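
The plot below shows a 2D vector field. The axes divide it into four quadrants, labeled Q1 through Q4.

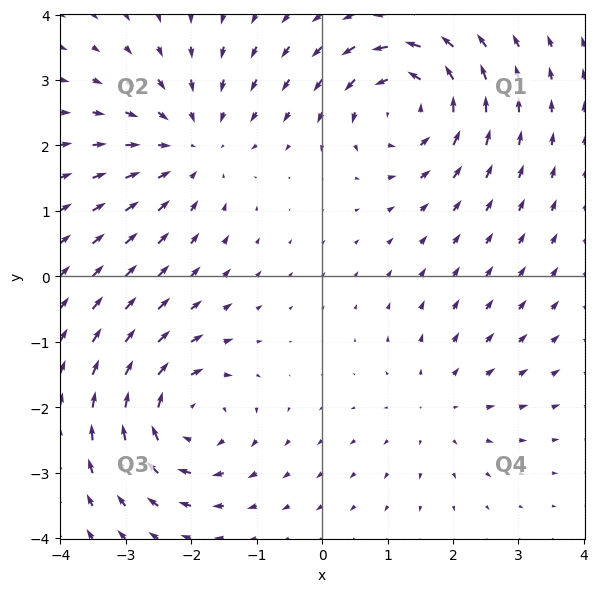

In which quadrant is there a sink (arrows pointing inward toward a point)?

The sink sits at approximately (-2.0, 2.0), which lies in quadrant Q2. The divergence there is about -3, negative as expected for a sink.

Q2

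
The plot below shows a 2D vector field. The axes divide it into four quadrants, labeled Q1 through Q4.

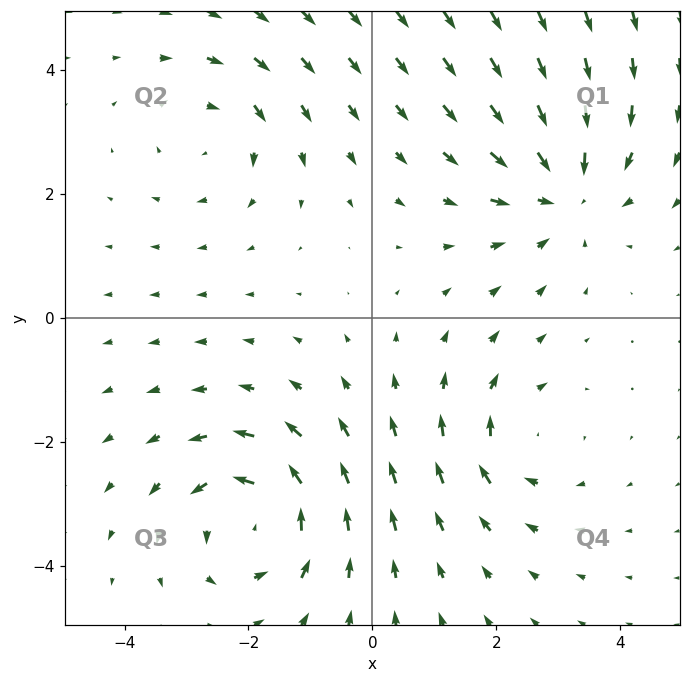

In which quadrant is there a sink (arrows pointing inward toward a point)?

The sink sits at approximately (3.1, 2.0), which lies in quadrant Q1. The divergence there is about -4, negative as expected for a sink.

Q1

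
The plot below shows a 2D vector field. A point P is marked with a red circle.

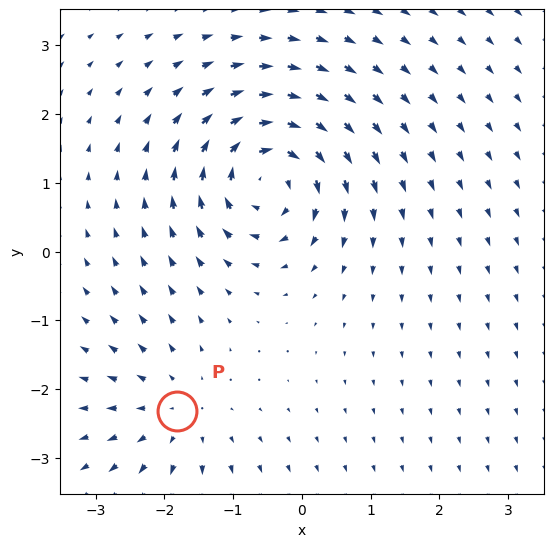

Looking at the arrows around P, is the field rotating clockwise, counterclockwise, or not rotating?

not rotating

Near P at (-1.8, -2.3) the arrows show no circulation. The curl there is ≈0.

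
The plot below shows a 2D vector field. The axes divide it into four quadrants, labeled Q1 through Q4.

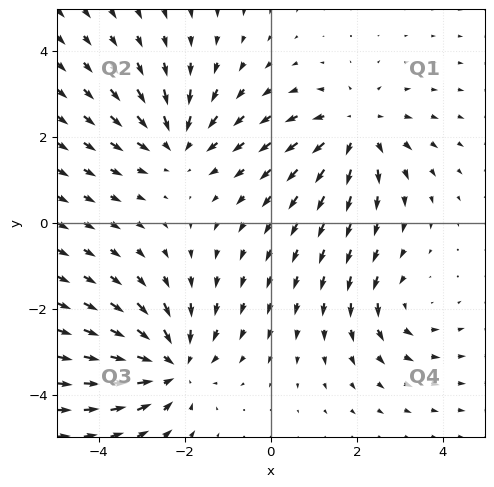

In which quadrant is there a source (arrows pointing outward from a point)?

The source sits at approximately (2.0, 2.2), which lies in quadrant Q1. The divergence there is about +4, positive as expected for a source.

Q1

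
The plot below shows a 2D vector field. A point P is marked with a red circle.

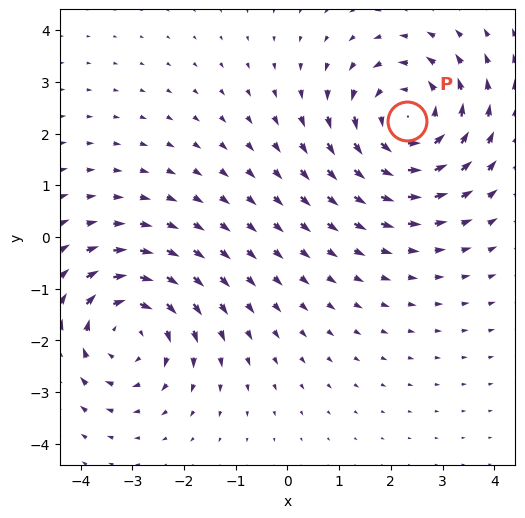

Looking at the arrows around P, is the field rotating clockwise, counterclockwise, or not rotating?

counterclockwise

Near P at (2.3, 2.2) the arrows circulate counterclockwise. The curl (z-component) there is about +5; positive curl means counterclockwise rotation.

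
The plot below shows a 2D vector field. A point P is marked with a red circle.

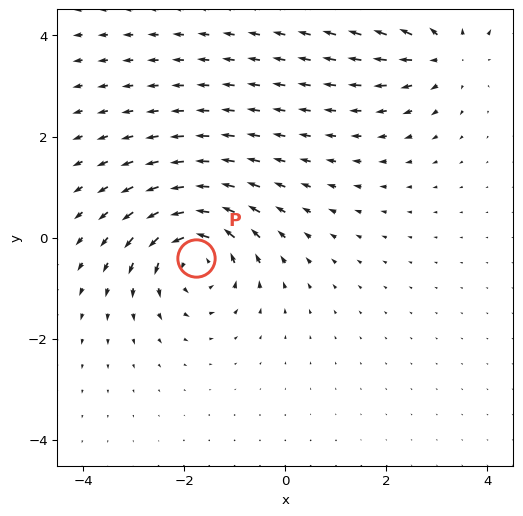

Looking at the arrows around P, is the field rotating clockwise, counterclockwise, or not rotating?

Near P at (-1.8, -0.4) the arrows circulate counterclockwise. The curl (z-component) there is about +4; positive curl means counterclockwise rotation.

counterclockwise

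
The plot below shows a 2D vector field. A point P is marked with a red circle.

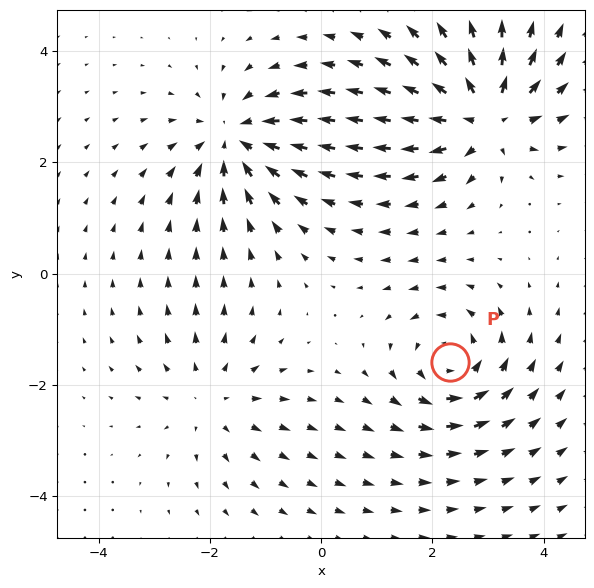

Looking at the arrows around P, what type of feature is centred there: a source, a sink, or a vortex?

vortex

At P (2.3, -1.6) the arrows circulate counterclockwise. Divergence ≈0, curl about +5 — near-zero divergence with nonzero curl is a vortex.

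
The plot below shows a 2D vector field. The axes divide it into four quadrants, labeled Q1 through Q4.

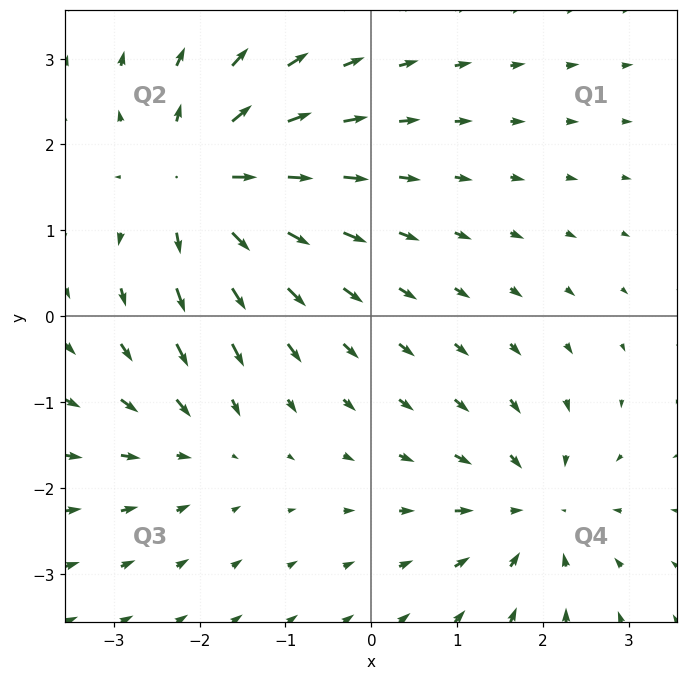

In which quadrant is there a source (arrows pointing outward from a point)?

Q2

The source sits at approximately (-2.0, 1.5), which lies in quadrant Q2. The divergence there is about +6, positive as expected for a source.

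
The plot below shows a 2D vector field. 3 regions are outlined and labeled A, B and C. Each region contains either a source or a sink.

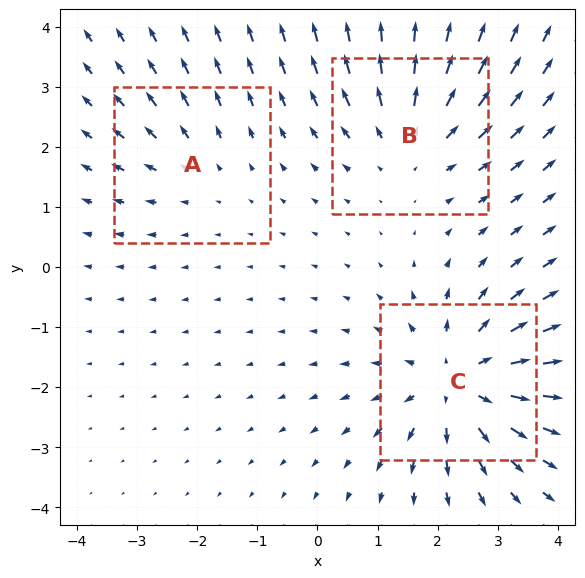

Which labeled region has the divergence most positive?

Divergence at each region's feature centre — A: about +2, B: about +3, C: about +4. Region C is most positive.

C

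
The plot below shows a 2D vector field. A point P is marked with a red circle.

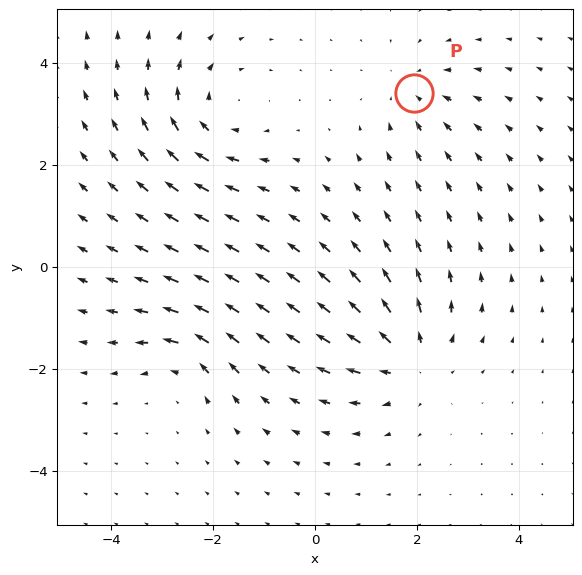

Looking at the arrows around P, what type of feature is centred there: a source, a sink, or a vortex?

At P (1.9, 3.4) the arrows converge inward. Divergence about -3, curl ≈0 — negative divergence with near-zero curl is a sink.

sink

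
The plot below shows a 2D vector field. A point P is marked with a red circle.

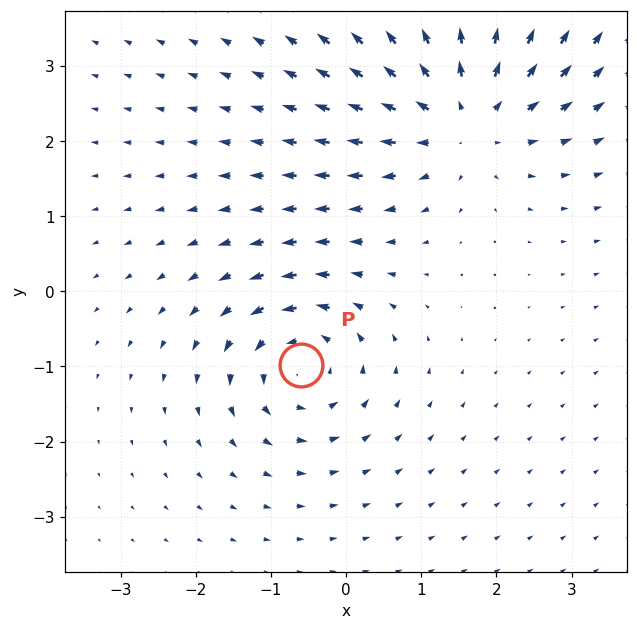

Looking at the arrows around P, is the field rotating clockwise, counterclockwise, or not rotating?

counterclockwise

Near P at (-0.6, -1.0) the arrows circulate counterclockwise. The curl (z-component) there is about +5; positive curl means counterclockwise rotation.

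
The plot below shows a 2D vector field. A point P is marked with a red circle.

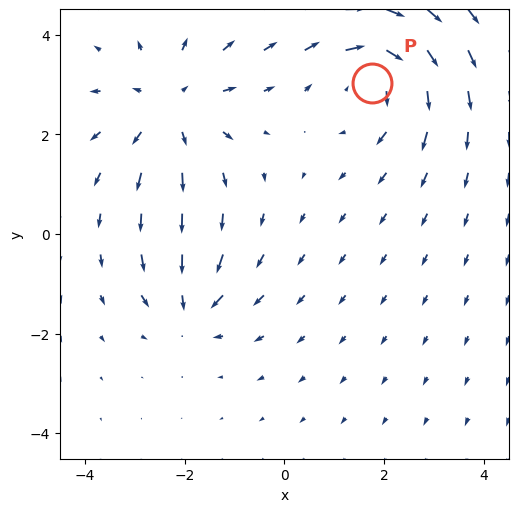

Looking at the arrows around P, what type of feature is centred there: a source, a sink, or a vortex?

vortex

At P (1.8, 3.0) the arrows circulate clockwise. Divergence ≈0, curl about -5 — near-zero divergence with nonzero curl is a vortex.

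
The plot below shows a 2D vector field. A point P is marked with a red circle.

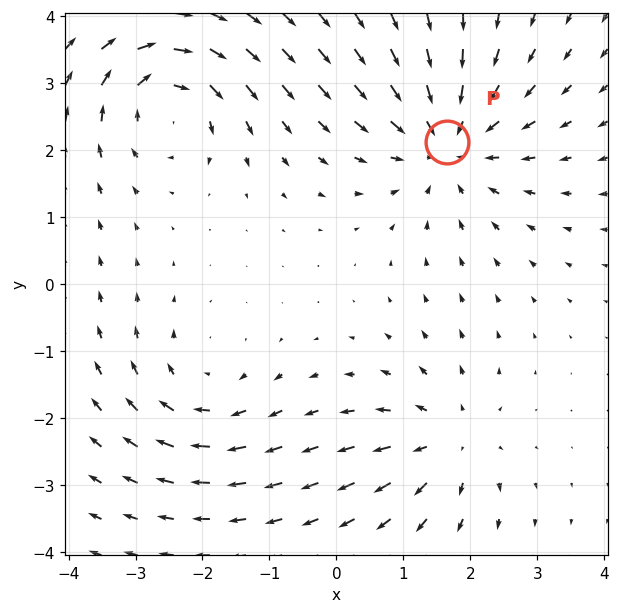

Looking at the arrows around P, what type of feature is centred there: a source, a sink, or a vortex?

sink

At P (1.7, 2.1) the arrows converge inward. Divergence about -5, curl ≈0 — negative divergence with near-zero curl is a sink.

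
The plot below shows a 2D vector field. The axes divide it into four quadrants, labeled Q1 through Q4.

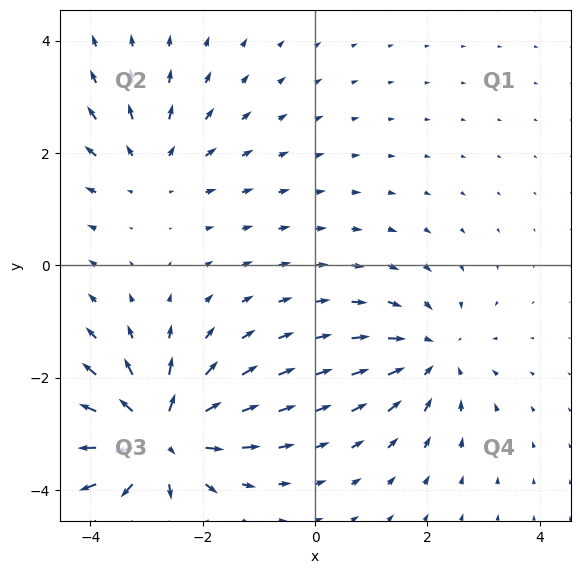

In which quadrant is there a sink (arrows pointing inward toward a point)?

Q4

The sink sits at approximately (2.1, -1.6), which lies in quadrant Q4. The divergence there is about -3, negative as expected for a sink.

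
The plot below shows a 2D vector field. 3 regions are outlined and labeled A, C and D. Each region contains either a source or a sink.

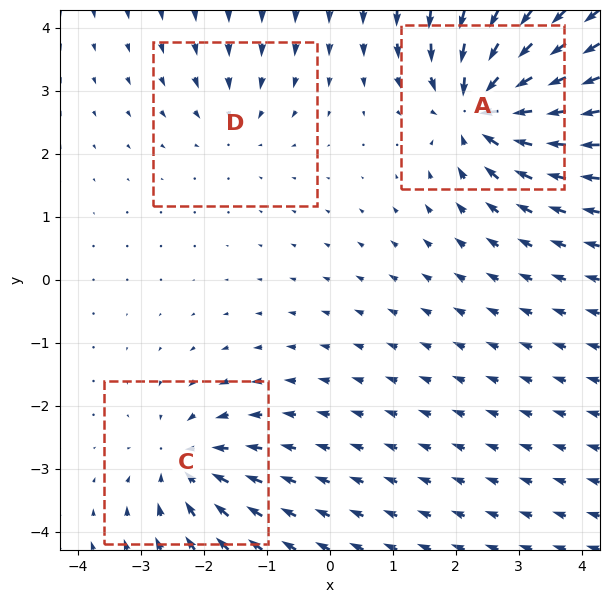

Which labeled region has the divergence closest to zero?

D

Divergence at each region's feature centre — A: about -6, C: about -4, D: about -2. Region D is closest to zero.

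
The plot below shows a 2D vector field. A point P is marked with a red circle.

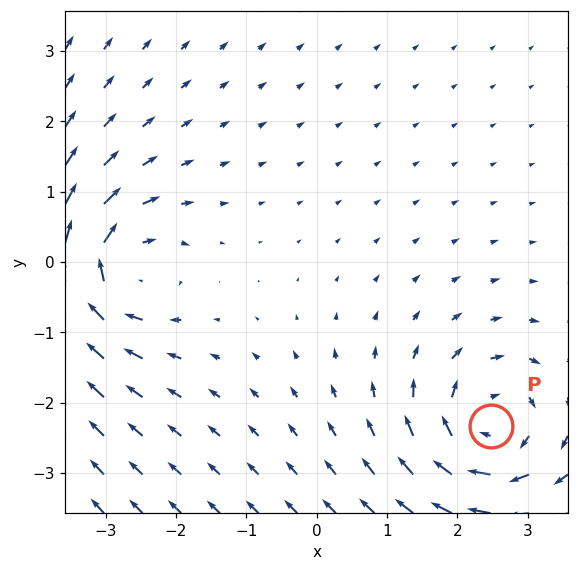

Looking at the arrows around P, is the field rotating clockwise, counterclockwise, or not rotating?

Near P at (2.5, -2.3) the arrows circulate clockwise. The curl (z-component) there is about -5; negative curl means clockwise rotation.

clockwise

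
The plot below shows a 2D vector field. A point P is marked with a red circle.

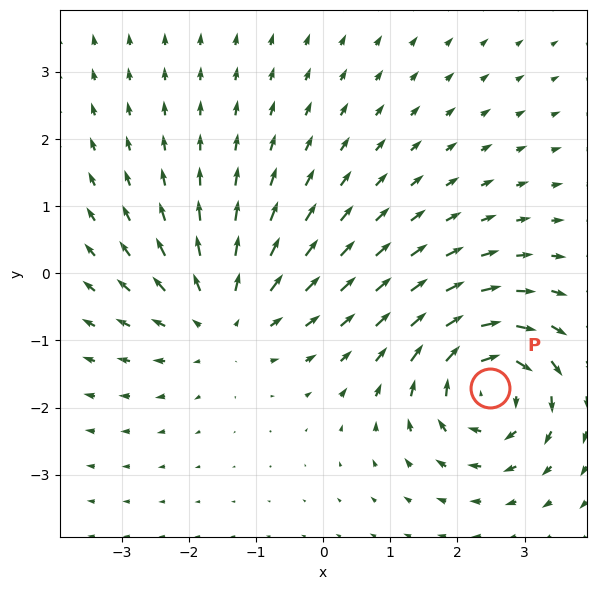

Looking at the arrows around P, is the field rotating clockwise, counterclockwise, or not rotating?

Near P at (2.5, -1.7) the arrows circulate clockwise. The curl (z-component) there is about -6; negative curl means clockwise rotation.

clockwise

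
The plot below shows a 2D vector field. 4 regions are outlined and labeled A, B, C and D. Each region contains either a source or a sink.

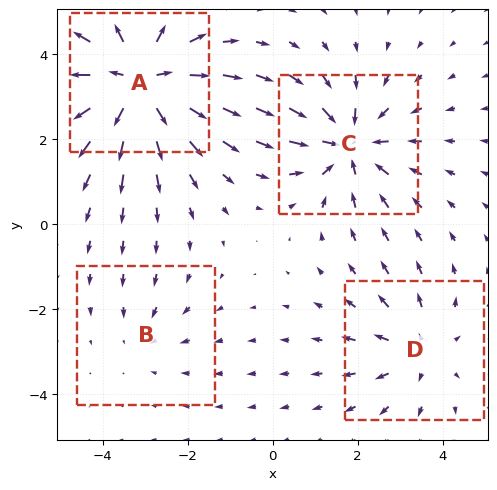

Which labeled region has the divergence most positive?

Divergence at each region's feature centre — A: about +6, B: about -2, C: about -5, D: about +3. Region A is most positive.

A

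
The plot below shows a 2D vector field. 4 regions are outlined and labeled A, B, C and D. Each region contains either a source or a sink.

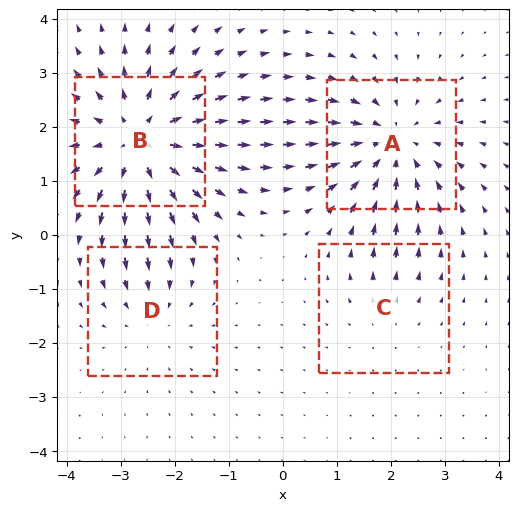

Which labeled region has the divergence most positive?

Divergence at each region's feature centre — A: about -4, B: about +5, C: about +2, D: about -3. Region B is most positive.

B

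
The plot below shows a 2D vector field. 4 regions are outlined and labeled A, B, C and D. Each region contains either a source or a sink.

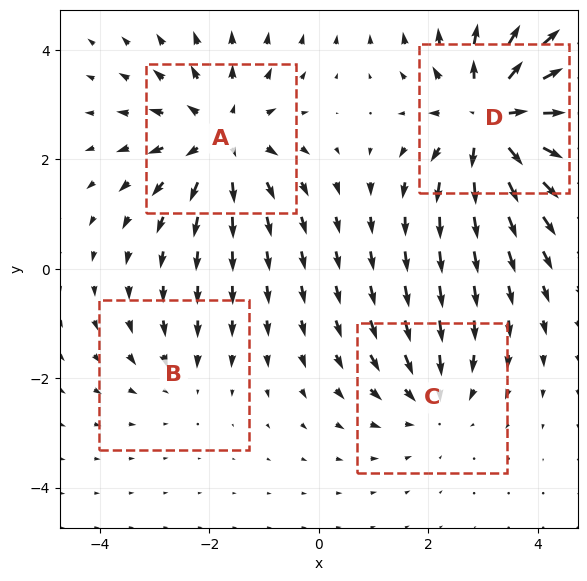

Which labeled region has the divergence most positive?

Divergence at each region's feature centre — A: about +4, B: about -2, C: about -3, D: about +6. Region D is most positive.

D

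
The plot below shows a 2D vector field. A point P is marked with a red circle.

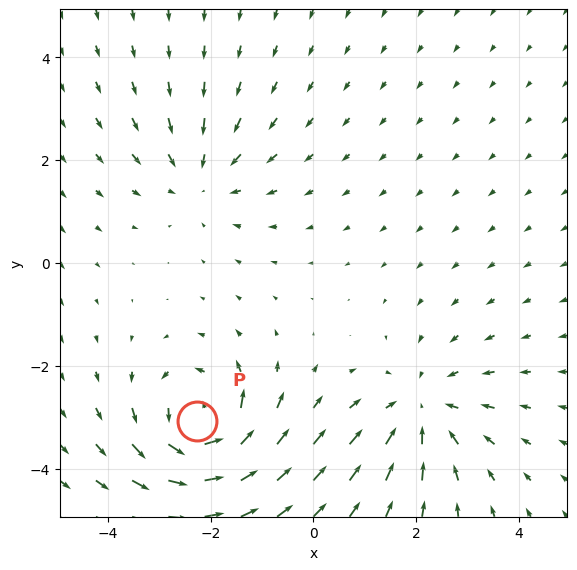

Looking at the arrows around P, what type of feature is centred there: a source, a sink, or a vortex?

vortex

At P (-2.3, -3.1) the arrows circulate counterclockwise. Divergence ≈0, curl about +5 — near-zero divergence with nonzero curl is a vortex.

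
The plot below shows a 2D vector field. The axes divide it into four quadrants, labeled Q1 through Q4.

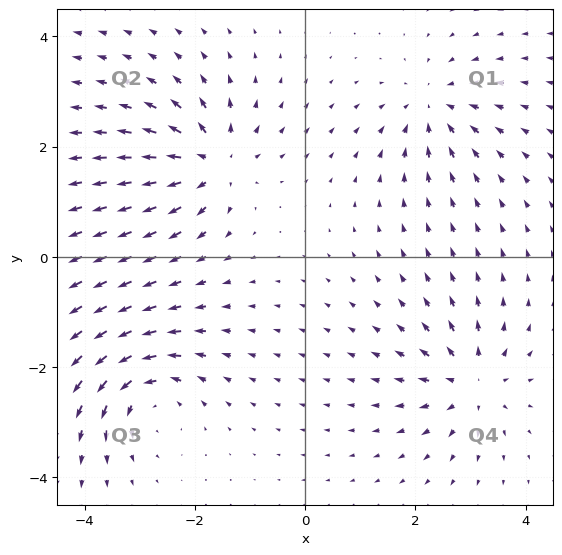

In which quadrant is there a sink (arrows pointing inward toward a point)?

Q1

The sink sits at approximately (2.3, 2.7), which lies in quadrant Q1. The divergence there is about -5, negative as expected for a sink.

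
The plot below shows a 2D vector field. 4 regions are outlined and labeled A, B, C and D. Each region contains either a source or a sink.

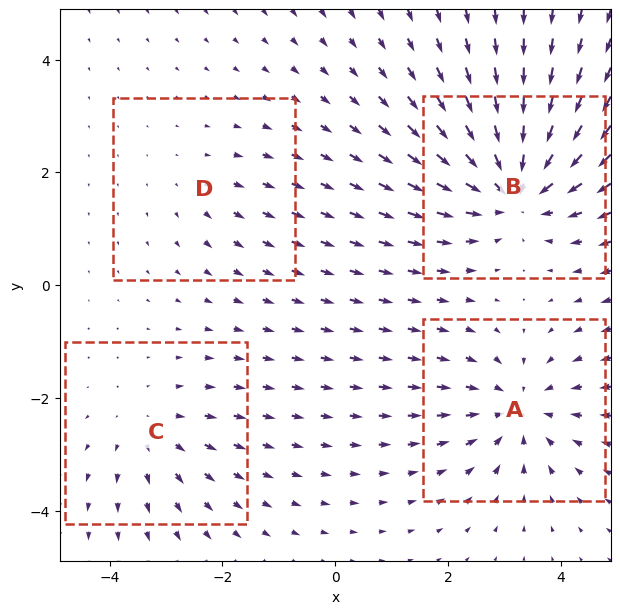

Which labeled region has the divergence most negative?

Divergence at each region's feature centre — A: about -4, B: about -6, C: about +3, D: about +2. Region B is most negative.

B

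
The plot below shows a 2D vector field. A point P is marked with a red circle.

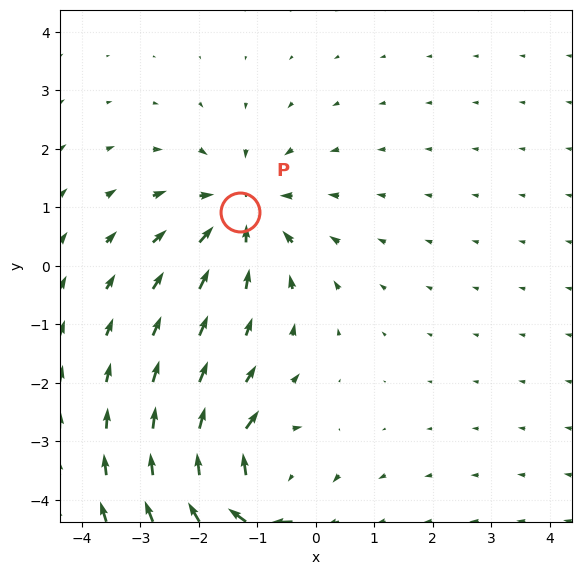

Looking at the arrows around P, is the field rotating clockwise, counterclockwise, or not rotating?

not rotating

Near P at (-1.3, 0.9) the arrows show no circulation. The curl there is ≈0.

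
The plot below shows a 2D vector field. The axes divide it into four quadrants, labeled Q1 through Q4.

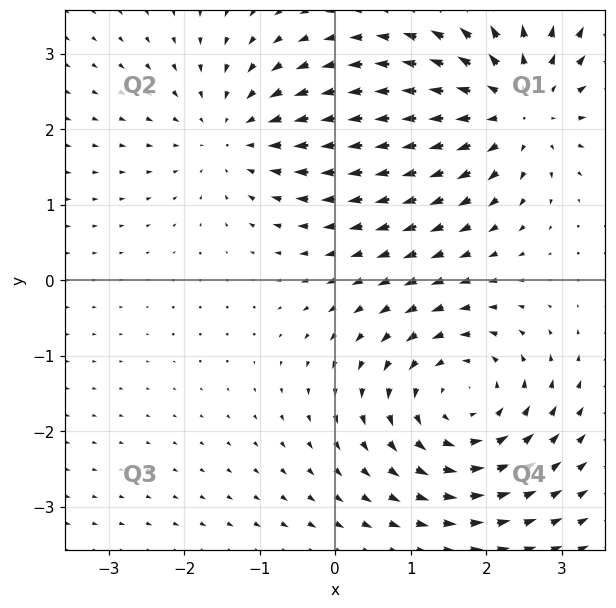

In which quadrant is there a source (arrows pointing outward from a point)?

The source sits at approximately (2.4, 2.3), which lies in quadrant Q1. The divergence there is about +5, positive as expected for a source.

Q1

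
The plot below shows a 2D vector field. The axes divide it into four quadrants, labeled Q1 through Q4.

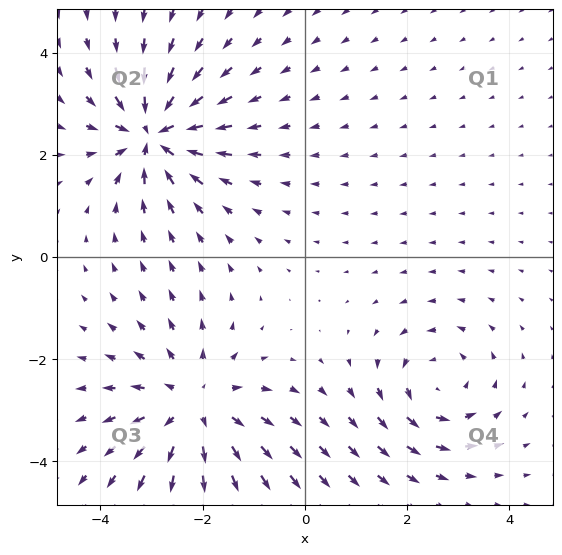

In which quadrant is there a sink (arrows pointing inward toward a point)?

The sink sits at approximately (-3.0, 2.4), which lies in quadrant Q2. The divergence there is about -5, negative as expected for a sink.

Q2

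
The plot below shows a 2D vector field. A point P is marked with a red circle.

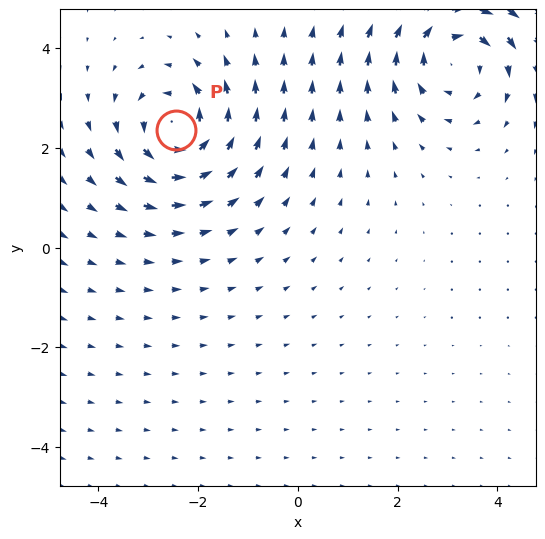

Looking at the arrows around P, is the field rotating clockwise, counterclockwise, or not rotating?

counterclockwise

Near P at (-2.4, 2.4) the arrows circulate counterclockwise. The curl (z-component) there is about +6; positive curl means counterclockwise rotation.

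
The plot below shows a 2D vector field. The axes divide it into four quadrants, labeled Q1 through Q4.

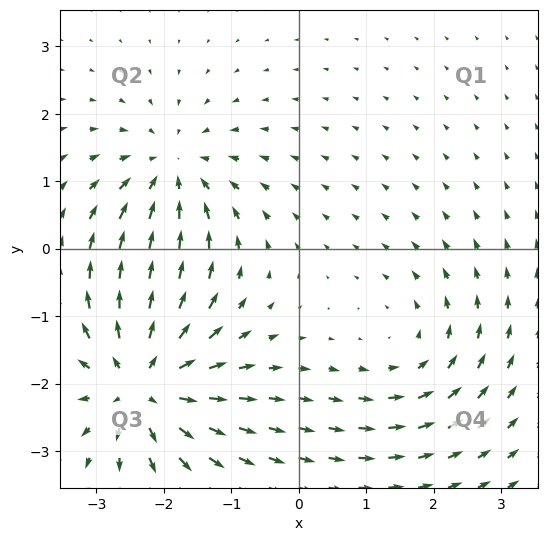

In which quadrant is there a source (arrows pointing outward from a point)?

Q3

The source sits at approximately (-2.3, -2.0), which lies in quadrant Q3. The divergence there is about +6, positive as expected for a source.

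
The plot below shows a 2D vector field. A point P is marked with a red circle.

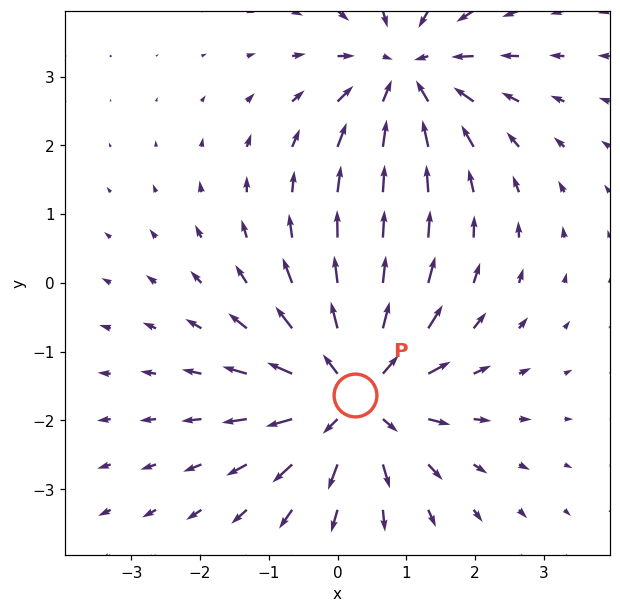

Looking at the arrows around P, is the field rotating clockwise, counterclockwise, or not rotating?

Near P at (0.3, -1.6) the arrows show no circulation. The curl there is ≈0.

not rotating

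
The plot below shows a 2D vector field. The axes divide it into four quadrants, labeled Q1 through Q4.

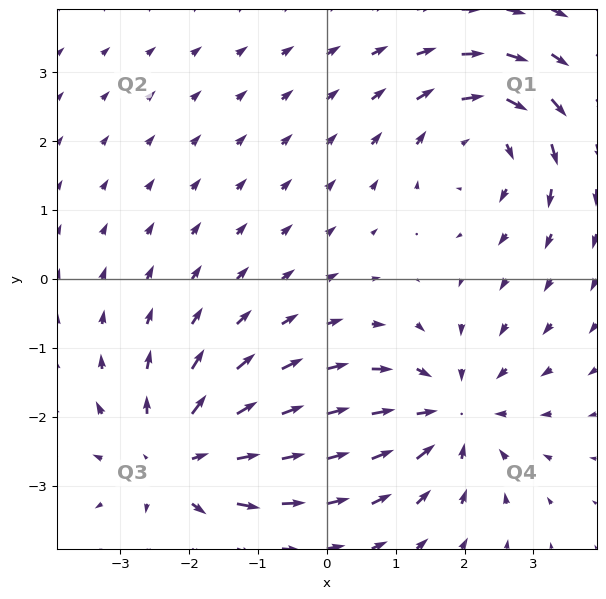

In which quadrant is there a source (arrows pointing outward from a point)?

The source sits at approximately (-2.2, -2.6), which lies in quadrant Q3. The divergence there is about +4, positive as expected for a source.

Q3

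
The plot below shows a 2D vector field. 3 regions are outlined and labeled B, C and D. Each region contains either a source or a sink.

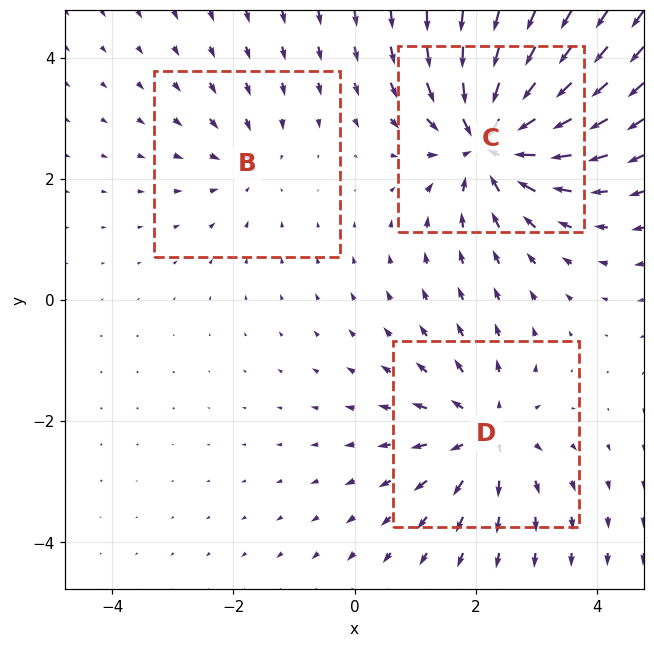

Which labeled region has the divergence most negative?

Divergence at each region's feature centre — B: about -2, C: about -6, D: about +4. Region C is most negative.

C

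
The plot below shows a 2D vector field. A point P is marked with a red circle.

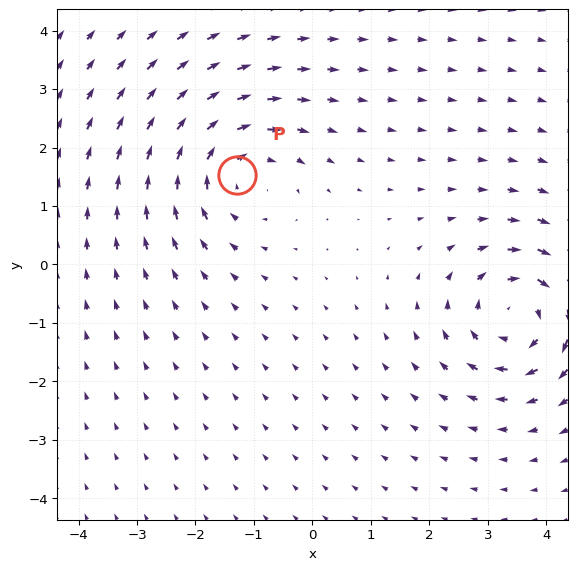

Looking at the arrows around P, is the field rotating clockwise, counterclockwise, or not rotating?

Near P at (-1.3, 1.5) the arrows circulate clockwise. The curl (z-component) there is about -4; negative curl means clockwise rotation.

clockwise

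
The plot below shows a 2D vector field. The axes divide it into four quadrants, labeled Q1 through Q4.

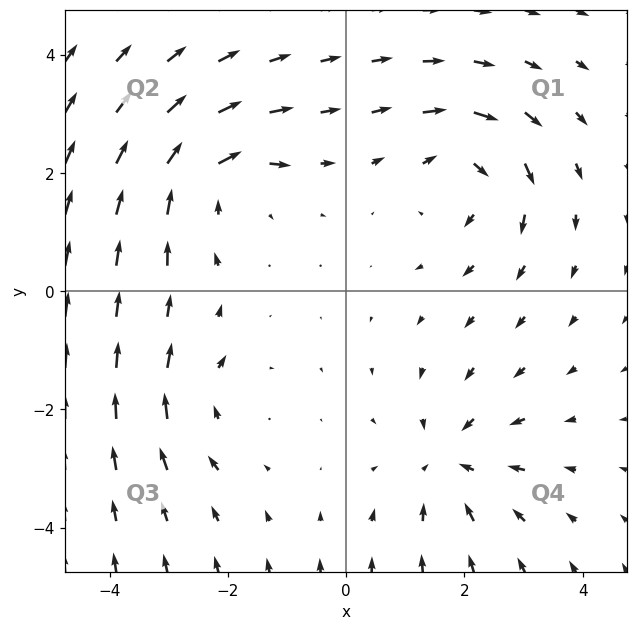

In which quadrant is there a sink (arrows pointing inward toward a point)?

Q4

The sink sits at approximately (1.8, -2.9), which lies in quadrant Q4. The divergence there is about -3, negative as expected for a sink.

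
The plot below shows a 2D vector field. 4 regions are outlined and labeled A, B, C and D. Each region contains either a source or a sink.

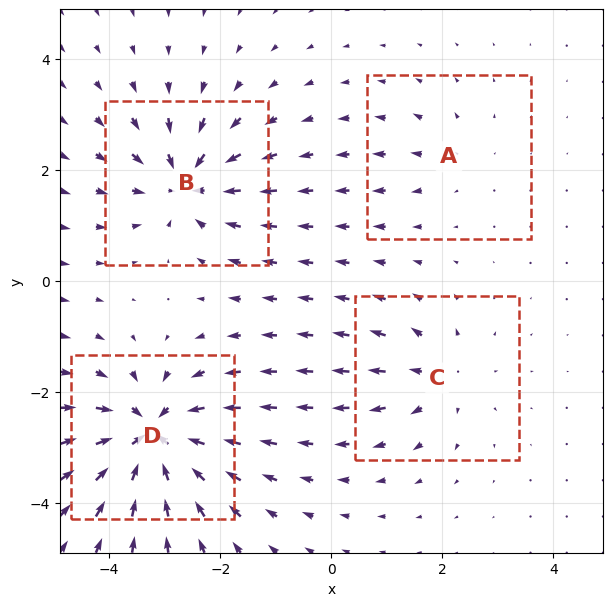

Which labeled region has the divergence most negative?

D

Divergence at each region's feature centre — A: about +2, B: about -6, C: about +4, D: about -8. Region D is most negative.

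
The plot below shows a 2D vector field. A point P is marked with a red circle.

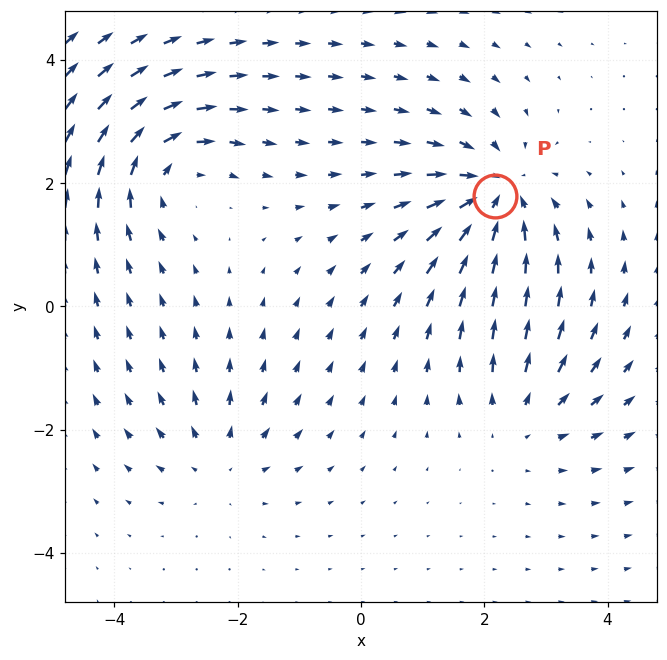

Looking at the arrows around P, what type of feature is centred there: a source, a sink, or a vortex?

At P (2.2, 1.8) the arrows converge inward. Divergence about -5, curl ≈0 — negative divergence with near-zero curl is a sink.

sink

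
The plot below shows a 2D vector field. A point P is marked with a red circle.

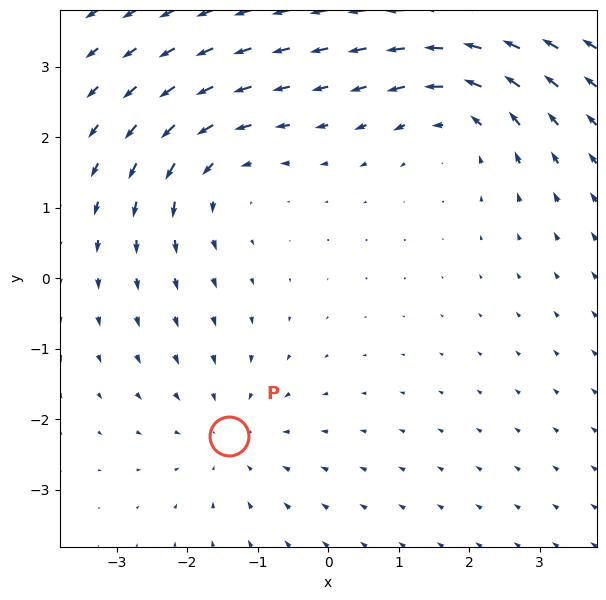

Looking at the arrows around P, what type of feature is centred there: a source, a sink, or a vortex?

At P (-1.4, -2.2) the arrows converge inward. Divergence about -2, curl ≈0 — negative divergence with near-zero curl is a sink.

sink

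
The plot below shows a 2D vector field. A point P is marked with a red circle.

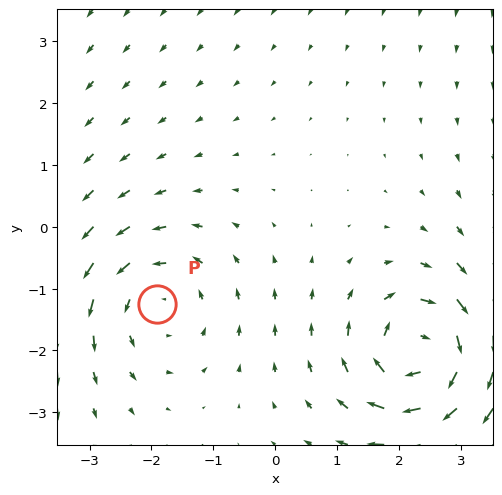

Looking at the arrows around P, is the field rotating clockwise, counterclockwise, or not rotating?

counterclockwise

Near P at (-1.9, -1.2) the arrows circulate counterclockwise. The curl (z-component) there is about +3; positive curl means counterclockwise rotation.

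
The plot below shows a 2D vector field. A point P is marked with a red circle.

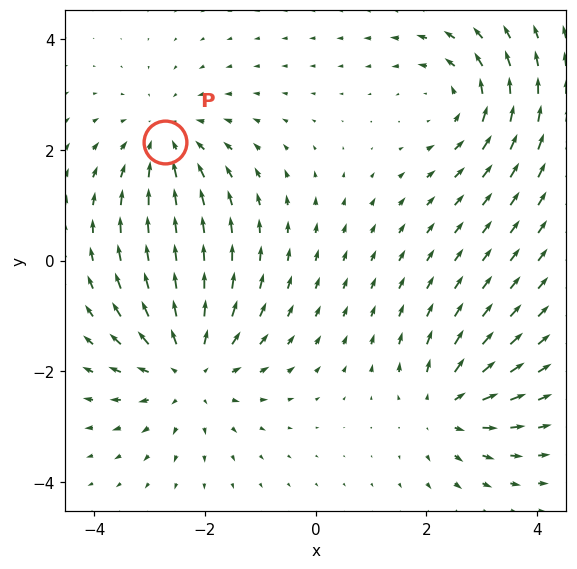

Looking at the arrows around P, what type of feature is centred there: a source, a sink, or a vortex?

sink

At P (-2.7, 2.1) the arrows converge inward. Divergence about -3, curl ≈0 — negative divergence with near-zero curl is a sink.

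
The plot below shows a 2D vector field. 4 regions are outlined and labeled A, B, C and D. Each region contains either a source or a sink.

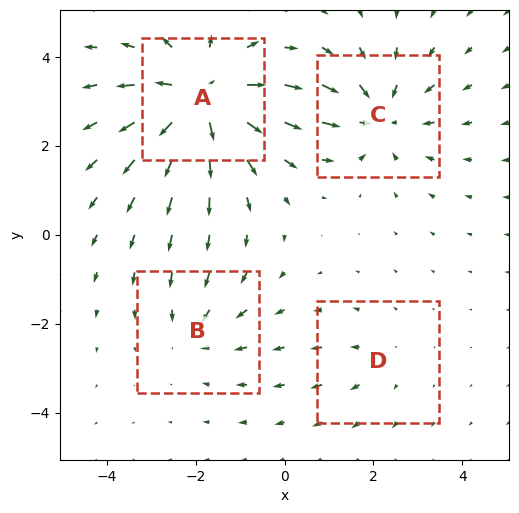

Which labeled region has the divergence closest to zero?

Divergence at each region's feature centre — A: about +6, B: about -3, C: about -4, D: about +2. Region D is closest to zero.

D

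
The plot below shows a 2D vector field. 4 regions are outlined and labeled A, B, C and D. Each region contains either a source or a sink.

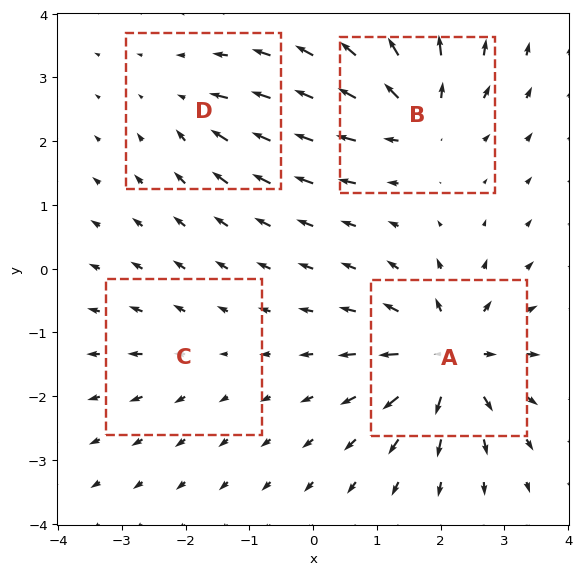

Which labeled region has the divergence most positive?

A

Divergence at each region's feature centre — A: about +9, B: about +7, C: about +3, D: about -4. Region A is most positive.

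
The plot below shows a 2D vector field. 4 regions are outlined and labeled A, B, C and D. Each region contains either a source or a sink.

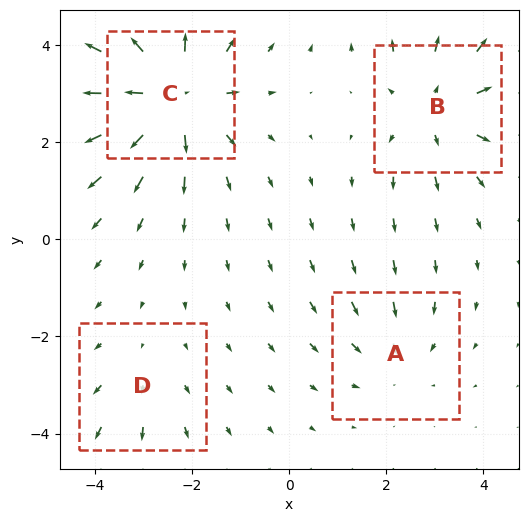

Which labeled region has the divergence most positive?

Divergence at each region's feature centre — A: about -3, B: about +4, C: about +6, D: about +2. Region C is most positive.

C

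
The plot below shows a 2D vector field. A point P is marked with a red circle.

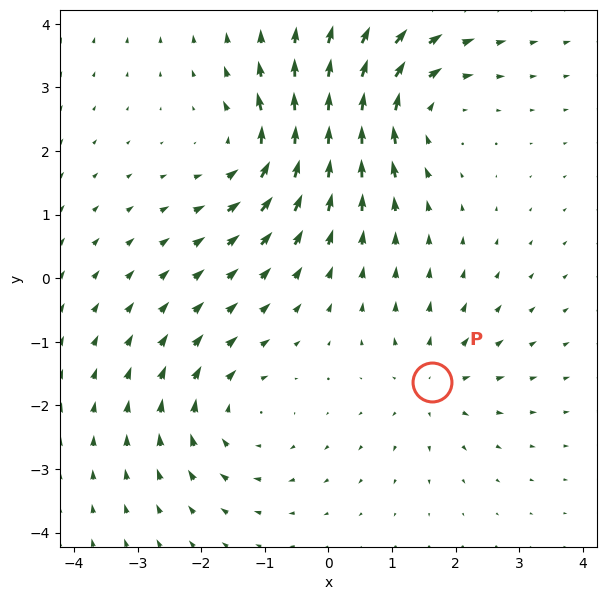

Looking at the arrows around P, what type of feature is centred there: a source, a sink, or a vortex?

At P (1.6, -1.6) the arrows spread outward. Divergence about +3, curl ≈0 — positive divergence with near-zero curl is a source.

source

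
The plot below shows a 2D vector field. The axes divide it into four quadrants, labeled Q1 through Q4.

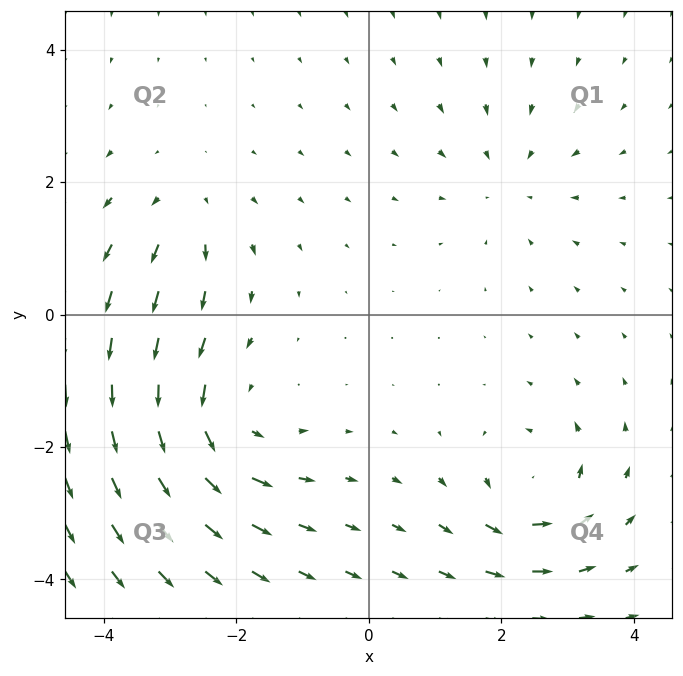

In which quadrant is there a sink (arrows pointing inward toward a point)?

Q1

The sink sits at approximately (2.1, 2.0), which lies in quadrant Q1. The divergence there is about -3, negative as expected for a sink.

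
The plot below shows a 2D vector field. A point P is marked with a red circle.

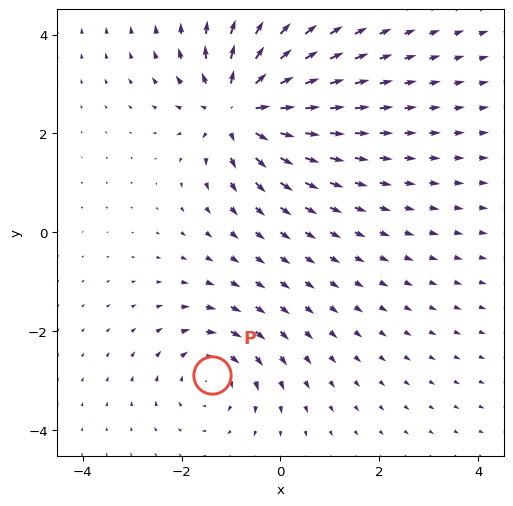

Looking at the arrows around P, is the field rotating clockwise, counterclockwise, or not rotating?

clockwise

Near P at (-1.4, -2.9) the arrows circulate clockwise. The curl (z-component) there is about -3; negative curl means clockwise rotation.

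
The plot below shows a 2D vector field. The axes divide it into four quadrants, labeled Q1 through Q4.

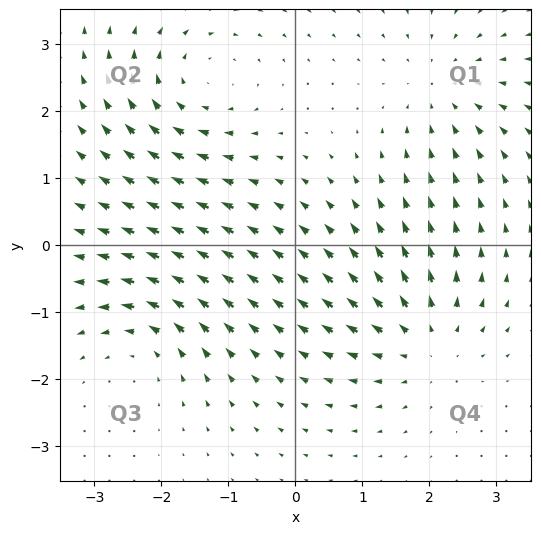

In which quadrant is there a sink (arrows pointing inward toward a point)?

The sink sits at approximately (2.2, 2.3), which lies in quadrant Q1. The divergence there is about -4, negative as expected for a sink.

Q1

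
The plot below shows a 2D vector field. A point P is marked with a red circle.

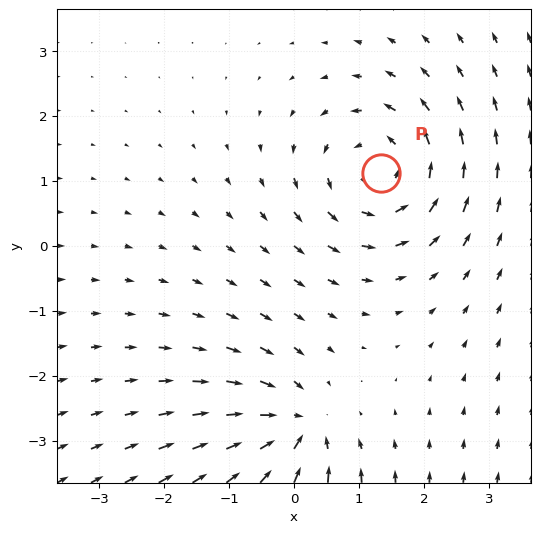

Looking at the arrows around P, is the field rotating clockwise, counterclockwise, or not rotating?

counterclockwise

Near P at (1.3, 1.1) the arrows circulate counterclockwise. The curl (z-component) there is about +3; positive curl means counterclockwise rotation.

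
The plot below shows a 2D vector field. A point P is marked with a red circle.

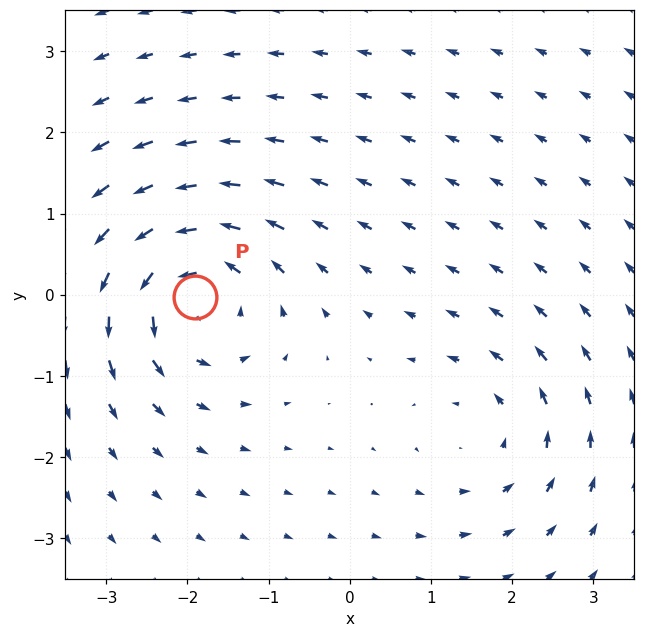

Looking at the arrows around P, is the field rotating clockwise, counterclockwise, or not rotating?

counterclockwise

Near P at (-1.9, -0.0) the arrows circulate counterclockwise. The curl (z-component) there is about +6; positive curl means counterclockwise rotation.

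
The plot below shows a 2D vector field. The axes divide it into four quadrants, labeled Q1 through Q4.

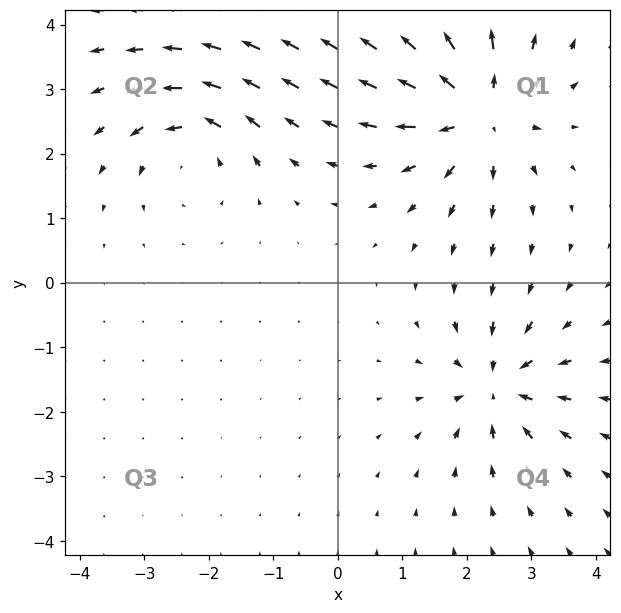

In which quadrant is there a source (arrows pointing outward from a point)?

Q1

The source sits at approximately (2.2, 2.7), which lies in quadrant Q1. The divergence there is about +5, positive as expected for a source.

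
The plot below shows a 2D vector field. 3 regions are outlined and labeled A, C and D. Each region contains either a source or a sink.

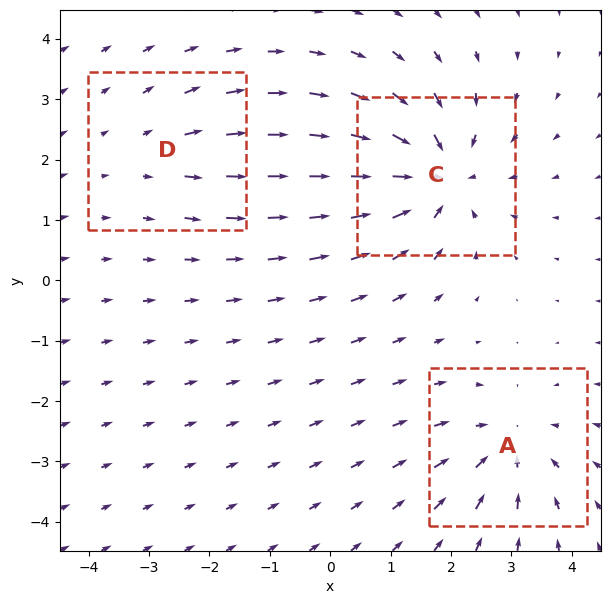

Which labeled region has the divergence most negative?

C

Divergence at each region's feature centre — A: about -4, C: about -5, D: about +2. Region C is most negative.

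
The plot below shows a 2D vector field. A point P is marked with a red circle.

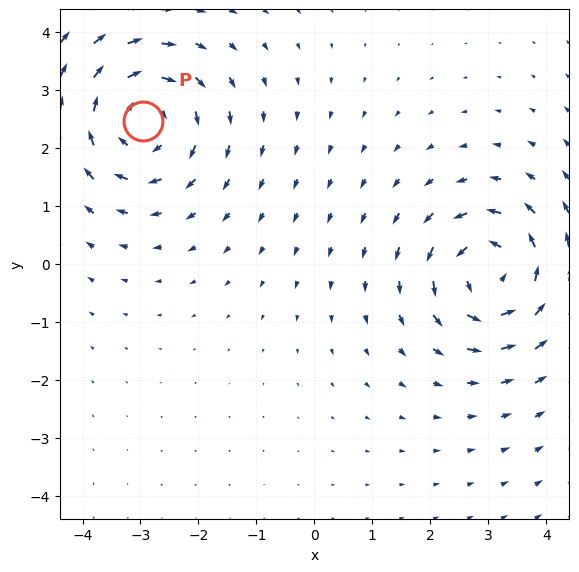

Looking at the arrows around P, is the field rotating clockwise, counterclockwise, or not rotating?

Near P at (-3.0, 2.5) the arrows circulate clockwise. The curl (z-component) there is about -5; negative curl means clockwise rotation.

clockwise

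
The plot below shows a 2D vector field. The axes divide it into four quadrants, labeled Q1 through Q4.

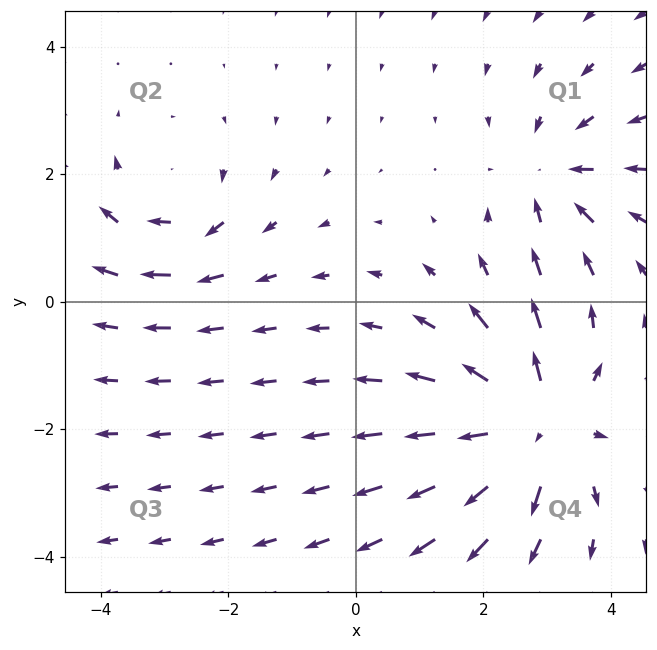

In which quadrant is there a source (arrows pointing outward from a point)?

Q4

The source sits at approximately (2.8, -1.9), which lies in quadrant Q4. The divergence there is about +6, positive as expected for a source.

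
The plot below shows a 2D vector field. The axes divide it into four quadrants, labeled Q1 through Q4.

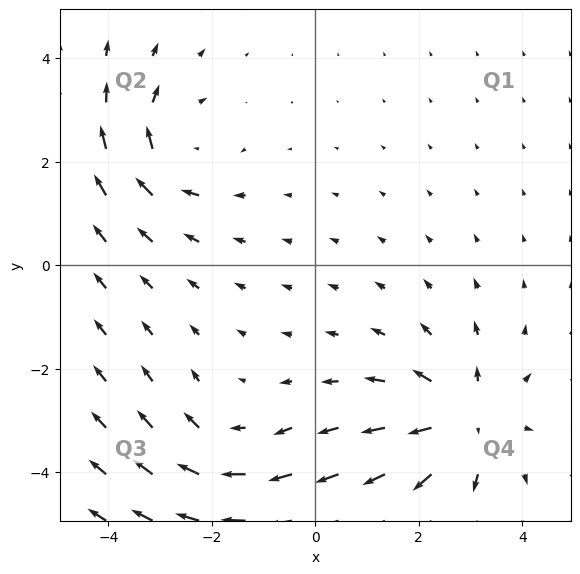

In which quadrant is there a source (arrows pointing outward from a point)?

The source sits at approximately (2.9, -3.0), which lies in quadrant Q4. The divergence there is about +5, positive as expected for a source.

Q4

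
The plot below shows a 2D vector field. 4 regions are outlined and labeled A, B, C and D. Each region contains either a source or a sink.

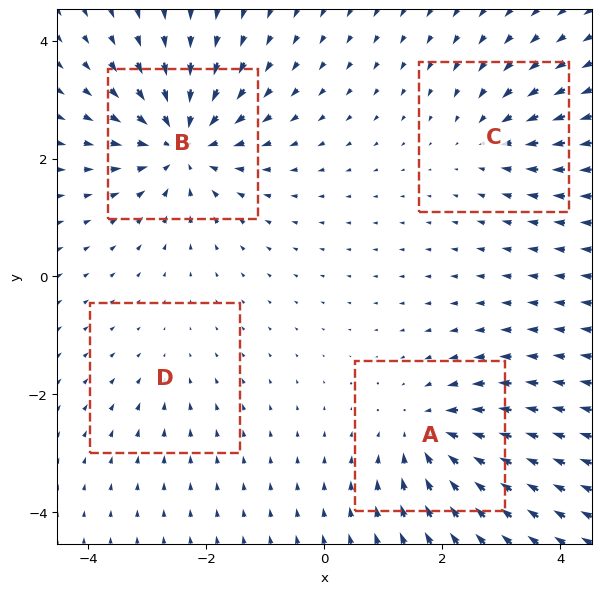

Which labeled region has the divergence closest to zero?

Divergence at each region's feature centre — A: about -5, B: about -7, C: about -4, D: about -2. Region D is closest to zero.

D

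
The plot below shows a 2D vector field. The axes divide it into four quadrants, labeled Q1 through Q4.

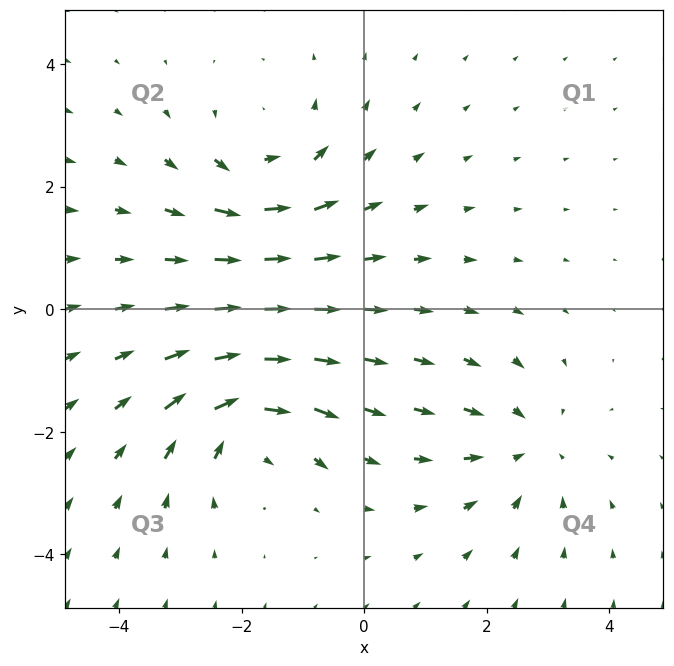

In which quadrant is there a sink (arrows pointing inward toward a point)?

The sink sits at approximately (2.6, -2.2), which lies in quadrant Q4. The divergence there is about -2, negative as expected for a sink.

Q4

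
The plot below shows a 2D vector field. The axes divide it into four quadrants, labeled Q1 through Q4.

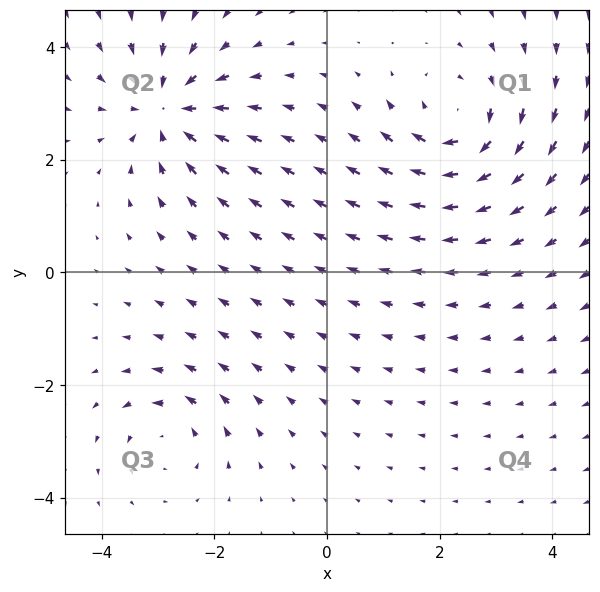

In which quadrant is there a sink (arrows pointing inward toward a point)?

The sink sits at approximately (-2.8, 2.9), which lies in quadrant Q2. The divergence there is about -5, negative as expected for a sink.

Q2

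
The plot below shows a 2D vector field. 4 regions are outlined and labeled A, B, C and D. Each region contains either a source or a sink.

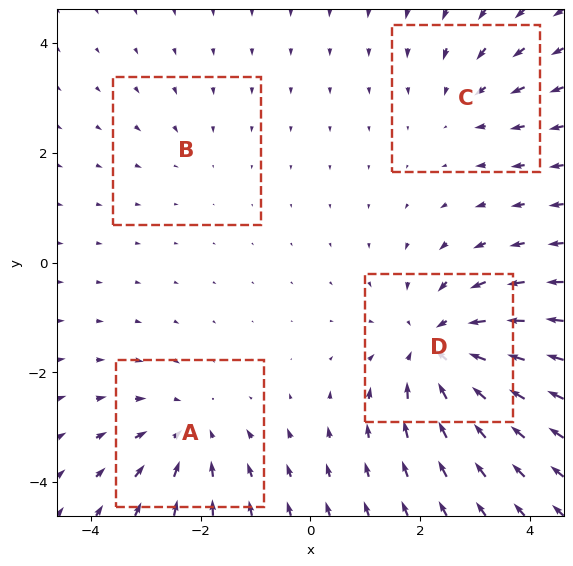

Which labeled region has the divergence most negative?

D

Divergence at each region's feature centre — A: about -4, B: about -2, C: about -3, D: about -6. Region D is most negative.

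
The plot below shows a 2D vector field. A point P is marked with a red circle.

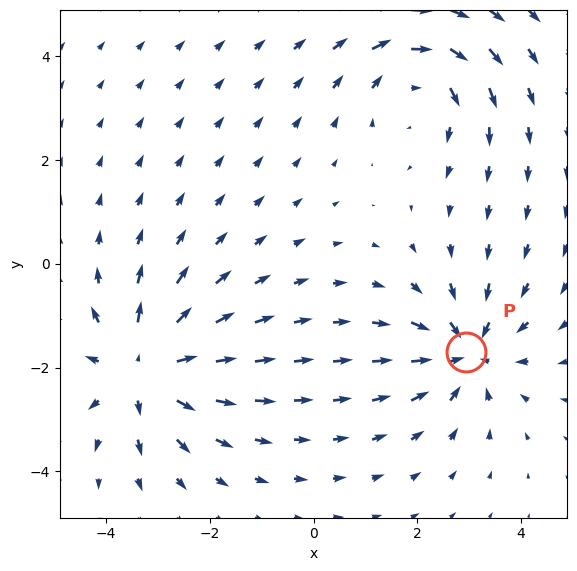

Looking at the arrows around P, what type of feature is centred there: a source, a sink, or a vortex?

At P (2.9, -1.7) the arrows converge inward. Divergence about -4, curl ≈0 — negative divergence with near-zero curl is a sink.

sink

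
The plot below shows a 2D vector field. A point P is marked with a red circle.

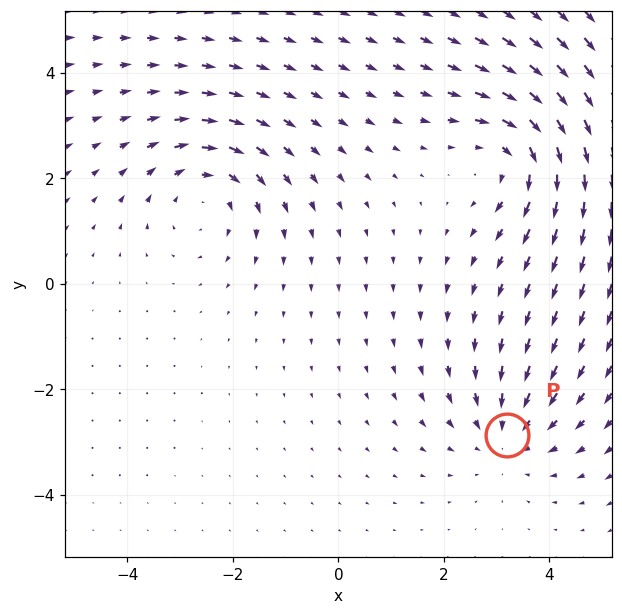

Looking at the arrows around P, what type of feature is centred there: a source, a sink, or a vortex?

sink

At P (3.2, -2.9) the arrows converge inward. Divergence about -3, curl ≈0 — negative divergence with near-zero curl is a sink.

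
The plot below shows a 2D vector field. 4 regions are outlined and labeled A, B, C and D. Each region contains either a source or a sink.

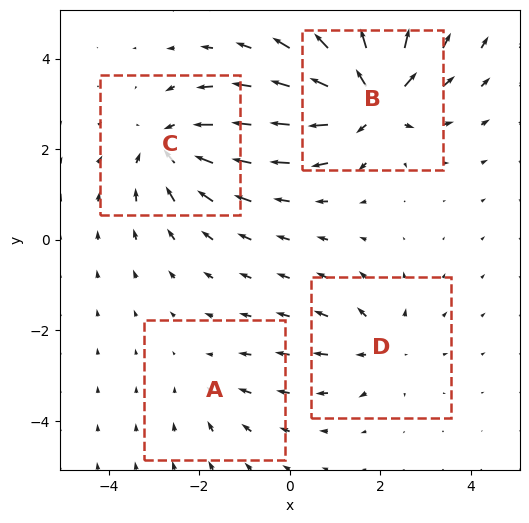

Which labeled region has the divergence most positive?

Divergence at each region's feature centre — A: about -2, B: about +8, C: about -5, D: about +4. Region B is most positive.

B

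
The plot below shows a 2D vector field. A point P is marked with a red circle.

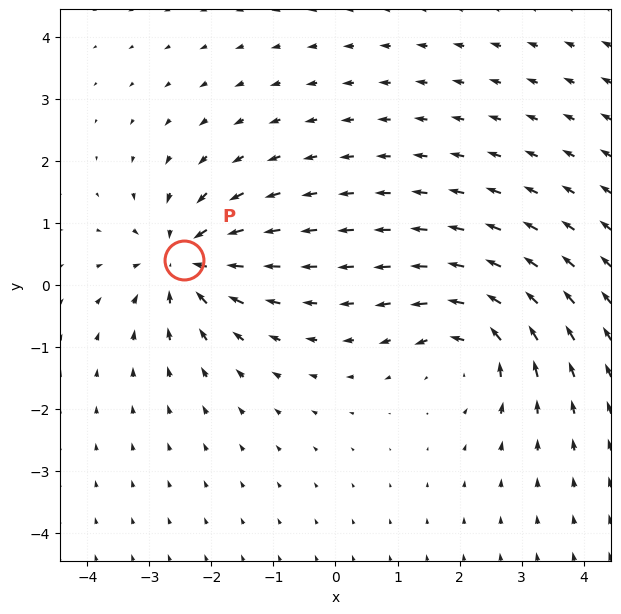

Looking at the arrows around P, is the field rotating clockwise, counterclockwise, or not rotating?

not rotating

Near P at (-2.4, 0.4) the arrows show no circulation. The curl there is ≈0.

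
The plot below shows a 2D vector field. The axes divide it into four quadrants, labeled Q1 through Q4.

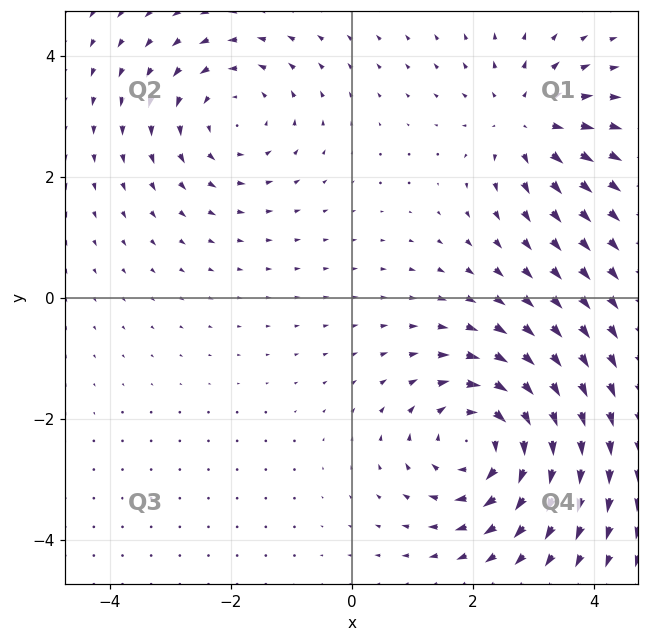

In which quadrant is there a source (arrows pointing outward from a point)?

The source sits at approximately (2.9, 2.9), which lies in quadrant Q1. The divergence there is about +4, positive as expected for a source.

Q1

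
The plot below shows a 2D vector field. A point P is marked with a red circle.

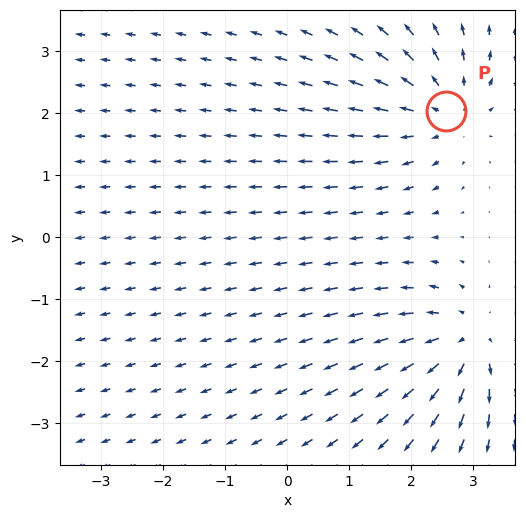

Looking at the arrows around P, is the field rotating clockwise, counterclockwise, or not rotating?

Near P at (2.6, 2.0) the arrows show no circulation. The curl there is ≈0.

not rotating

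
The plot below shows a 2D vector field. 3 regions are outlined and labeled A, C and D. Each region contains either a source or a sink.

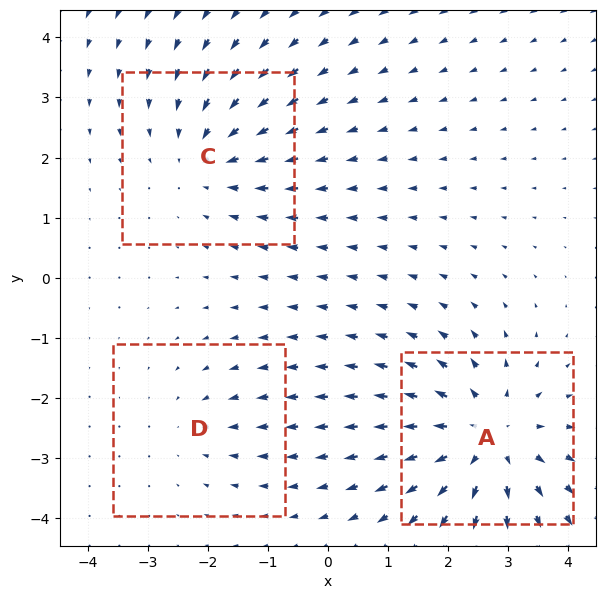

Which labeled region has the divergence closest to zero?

Divergence at each region's feature centre — A: about +4, C: about -3, D: about -2. Region D is closest to zero.

D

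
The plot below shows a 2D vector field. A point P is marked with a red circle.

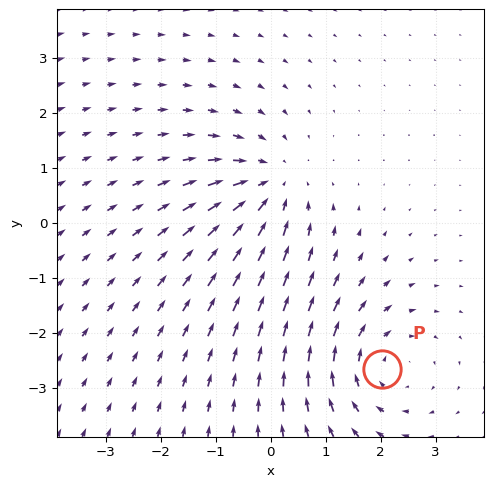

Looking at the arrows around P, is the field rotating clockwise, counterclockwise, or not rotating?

clockwise

Near P at (2.0, -2.6) the arrows circulate clockwise. The curl (z-component) there is about -3; negative curl means clockwise rotation.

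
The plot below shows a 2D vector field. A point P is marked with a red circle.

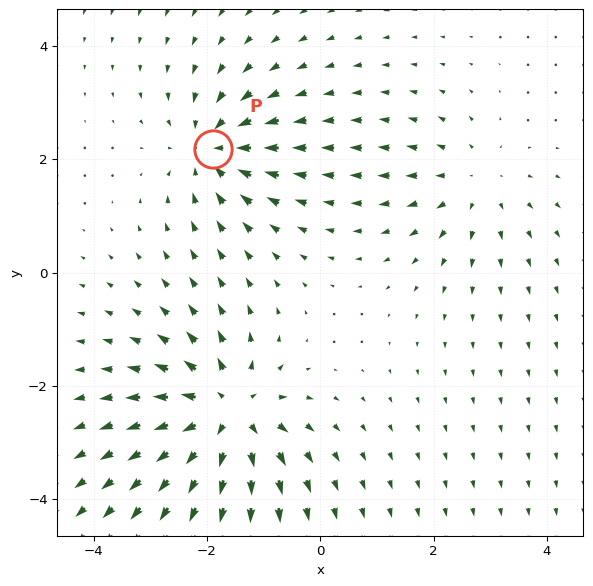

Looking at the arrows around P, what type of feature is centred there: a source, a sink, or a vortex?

At P (-1.9, 2.2) the arrows converge inward. Divergence about -4, curl ≈0 — negative divergence with near-zero curl is a sink.

sink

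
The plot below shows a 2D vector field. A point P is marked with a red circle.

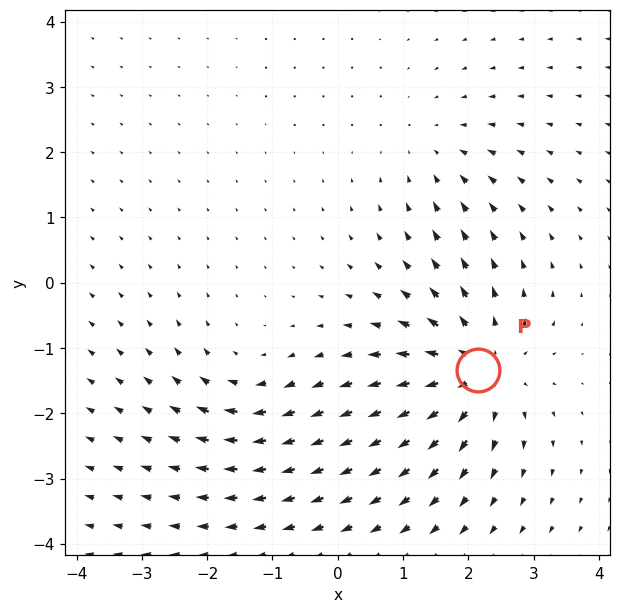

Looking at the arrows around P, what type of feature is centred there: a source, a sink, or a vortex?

source

At P (2.2, -1.3) the arrows spread outward. Divergence about +5, curl ≈0 — positive divergence with near-zero curl is a source.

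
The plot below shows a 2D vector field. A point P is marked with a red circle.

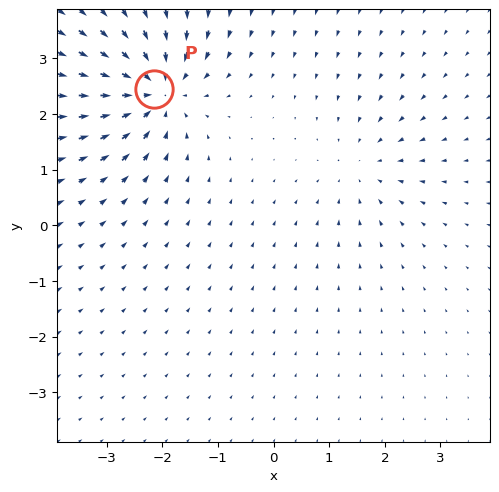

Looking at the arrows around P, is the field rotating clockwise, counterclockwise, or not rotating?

Near P at (-2.1, 2.5) the arrows show no circulation. The curl there is ≈0.

not rotating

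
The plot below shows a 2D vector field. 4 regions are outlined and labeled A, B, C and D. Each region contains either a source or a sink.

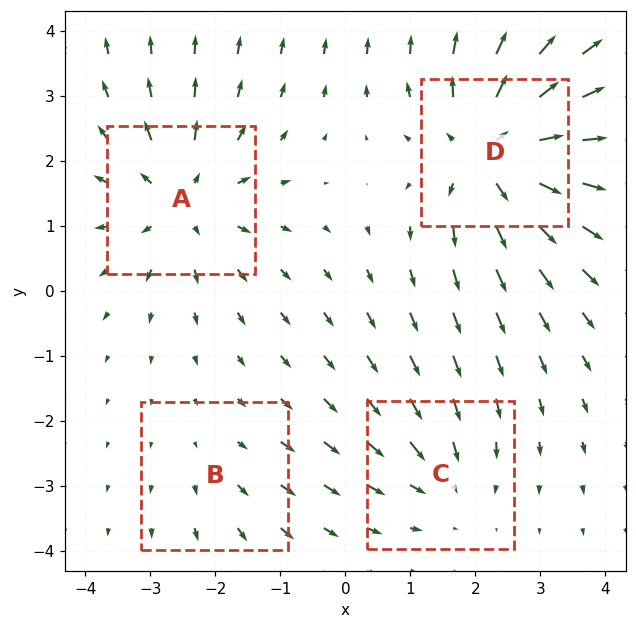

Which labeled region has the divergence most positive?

D

Divergence at each region's feature centre — A: about +5, B: about +2, C: about -3, D: about +7. Region D is most positive.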